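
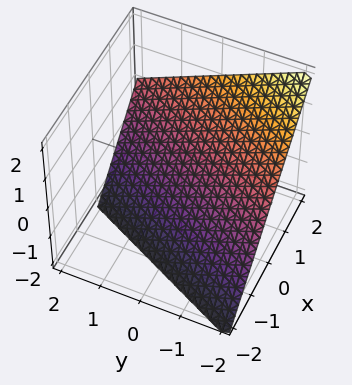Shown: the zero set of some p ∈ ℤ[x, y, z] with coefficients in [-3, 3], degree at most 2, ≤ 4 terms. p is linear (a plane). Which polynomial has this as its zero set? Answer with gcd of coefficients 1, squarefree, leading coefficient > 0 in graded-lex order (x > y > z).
2*x - y - 2*z - 2

The degree is 1 — the surface is flat (a plane).
Checking where it meets the axes: it meets the y-axis at y = -2 (among the integer gridlines); one x-axis crossing is at x = 1.
Fitting integer coefficients to these (and the overall shape) gives p.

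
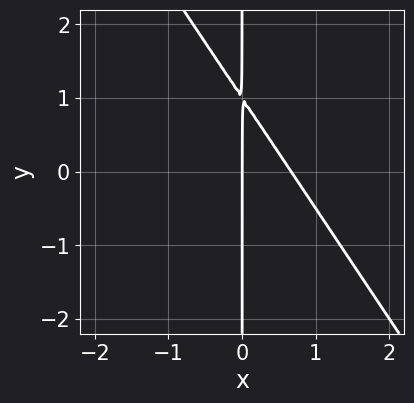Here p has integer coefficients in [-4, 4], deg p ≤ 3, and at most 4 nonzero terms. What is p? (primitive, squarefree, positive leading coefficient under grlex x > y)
deg p = 2. No degree-1 curve has this shape.
Reading off the gridlines: the visible y-axis segment lies entirely on the curve; it crosses the x-axis at the gridline x = 0.
Putting this together gives p.

3*x^2 + 2*x*y - 2*x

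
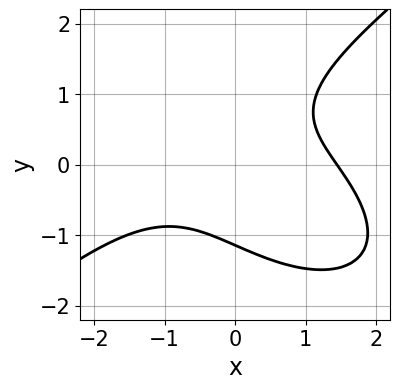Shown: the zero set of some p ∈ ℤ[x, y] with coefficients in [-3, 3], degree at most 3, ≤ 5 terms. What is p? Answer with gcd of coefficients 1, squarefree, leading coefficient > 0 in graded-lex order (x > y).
x^3 - 2*y^3 + 3*x*y - 3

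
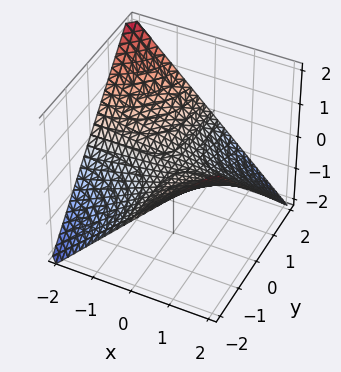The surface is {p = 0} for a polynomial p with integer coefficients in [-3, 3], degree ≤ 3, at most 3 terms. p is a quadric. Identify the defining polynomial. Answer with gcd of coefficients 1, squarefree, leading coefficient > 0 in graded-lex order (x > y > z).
x*y + 2*z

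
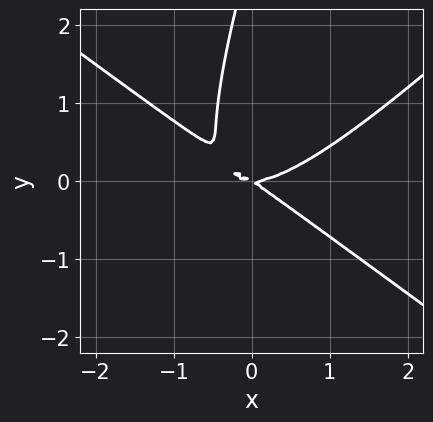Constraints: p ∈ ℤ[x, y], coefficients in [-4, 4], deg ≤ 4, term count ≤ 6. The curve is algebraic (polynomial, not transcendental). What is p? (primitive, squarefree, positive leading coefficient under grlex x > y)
2*x^3 - 3*x*y^2 + y^3 - 2*x*y - 3*y^2

First, the degree is 3 — no degree-2 curve has this shape.
Then, against the integer gridlines: one x-axis crossing is at x = 0; it crosses the y-axis at the gridline y = 0.
Finally, fitting integer coefficients to these (and the overall shape) gives p.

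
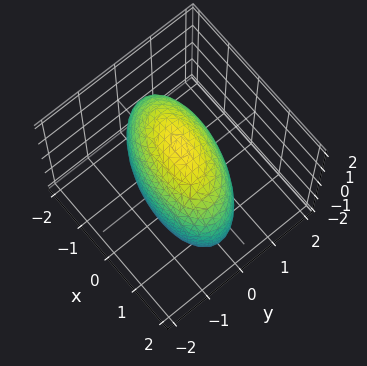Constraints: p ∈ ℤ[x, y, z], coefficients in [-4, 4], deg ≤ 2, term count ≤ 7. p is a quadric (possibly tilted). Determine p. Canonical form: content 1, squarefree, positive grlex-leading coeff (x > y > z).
First, the degree is 2 — the shape is more complex than any degree-1 surface.
Then, against the integer gridlines: the y-axis gridline crossings are at y ∈ {-1, 1}.
Finally, assembling these constraints gives the stated polynomial.

x^2 + x*y + 3*y^2 + z^2 - 3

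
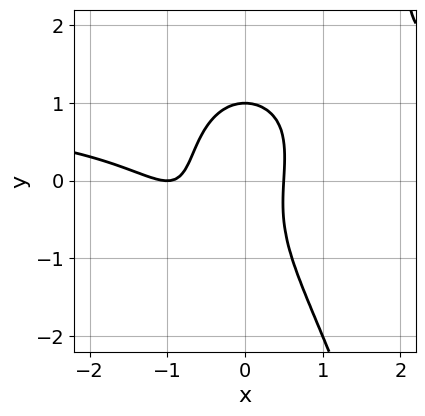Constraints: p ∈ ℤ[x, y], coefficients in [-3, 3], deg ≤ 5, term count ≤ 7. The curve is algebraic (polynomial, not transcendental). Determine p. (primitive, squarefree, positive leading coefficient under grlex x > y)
2*x^3*y - 2*x^3 - y^3 - 3*x^2 + 1

(a) Degree: no degree-3 curve has this shape, so deg p = 4.
(b) From the axis intercepts and sections: one y-axis crossing is at y = 1; it meets the x-axis at x = -1 (among the integer gridlines).
(c) Putting this together gives p.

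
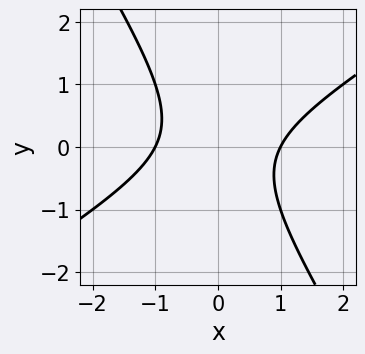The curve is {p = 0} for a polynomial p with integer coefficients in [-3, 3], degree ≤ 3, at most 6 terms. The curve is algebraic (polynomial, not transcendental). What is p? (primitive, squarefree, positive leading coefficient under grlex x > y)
First, degree: a generic line meets the curve in up to 2 points, so deg p = 2.
Next, checking where it meets the axes: the x-axis gridline crossings are at x ∈ {-1, 1}; no y-intercept at any integer in the box.
Finally, fitting integer coefficients to these (and the overall shape) gives p.

x^2 - x*y - y^2 - 1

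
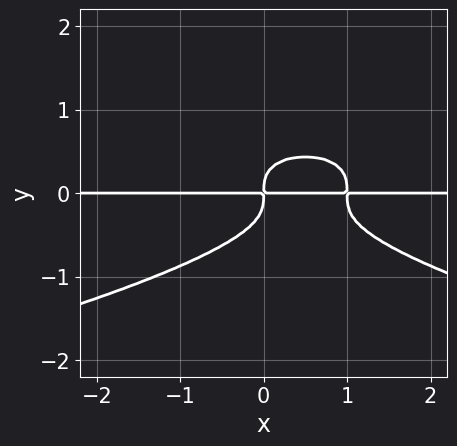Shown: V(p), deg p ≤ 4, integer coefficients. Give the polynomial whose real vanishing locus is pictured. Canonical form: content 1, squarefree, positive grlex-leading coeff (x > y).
3*y^4 + x^2*y - x*y

The degree is 4 — the shape is more complex than any degree-3 curve.
Reading off the gridlines: every point of the x-axis in the box is on the curve.
These observations pin down the coefficients.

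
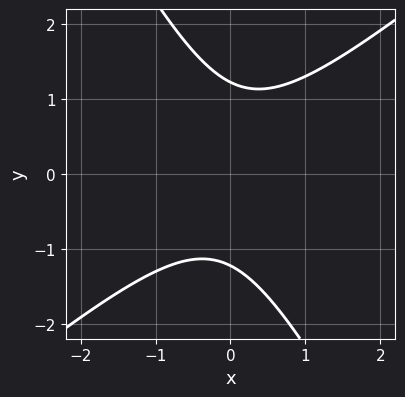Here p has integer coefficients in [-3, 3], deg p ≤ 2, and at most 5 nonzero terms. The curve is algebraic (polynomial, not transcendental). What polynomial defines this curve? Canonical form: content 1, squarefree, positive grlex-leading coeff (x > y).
Degree: no degree-1 curve has this shape, so deg p = 2.
Reading off the gridlines: it misses every integer gridline on the x-axis.
Assembling these constraints gives the stated polynomial.

3*x^2 - 2*x*y - 2*y^2 + 3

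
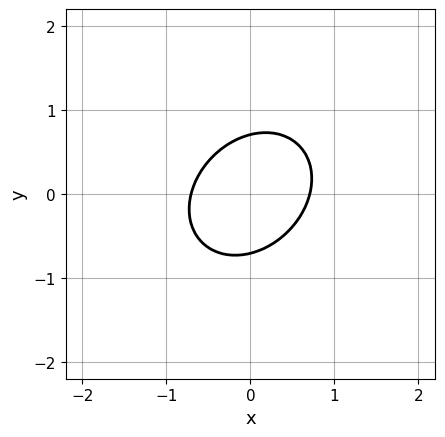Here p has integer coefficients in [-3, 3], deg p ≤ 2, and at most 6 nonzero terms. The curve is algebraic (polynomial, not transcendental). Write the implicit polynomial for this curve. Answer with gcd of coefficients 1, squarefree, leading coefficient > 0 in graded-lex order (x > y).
1. The degree is 2 — no degree-1 curve has this shape.
2. Putting this together gives p.

2*x^2 - x*y + 2*y^2 - 1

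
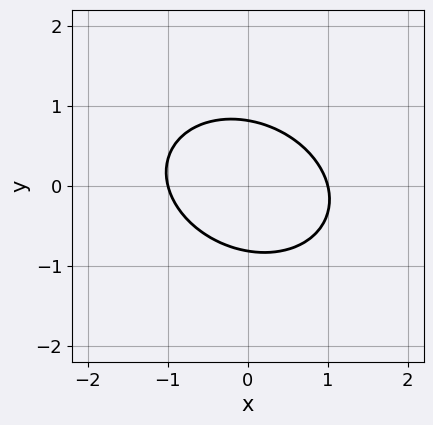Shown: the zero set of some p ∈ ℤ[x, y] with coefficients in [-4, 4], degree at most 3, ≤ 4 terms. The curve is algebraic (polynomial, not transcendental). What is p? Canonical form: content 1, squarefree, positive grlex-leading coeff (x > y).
1. Degree: no degree-1 curve has this shape, so deg p = 2.
2. From the axis intercepts and sections: the x-axis gridline crossings are at x ∈ {-1, 1}.
3. Putting this together gives p.

2*x^2 + x*y + 3*y^2 - 2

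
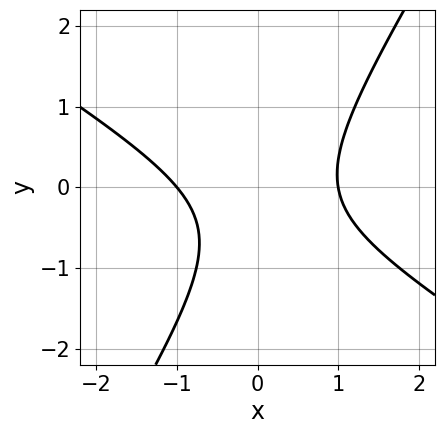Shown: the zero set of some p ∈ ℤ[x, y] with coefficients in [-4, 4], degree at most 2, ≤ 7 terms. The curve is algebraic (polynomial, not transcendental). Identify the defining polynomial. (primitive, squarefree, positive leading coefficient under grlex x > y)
The degree is 2 — a generic line meets the curve in up to 2 points.
Checking where it meets the axes: the x-axis gridline crossings are at x ∈ {-1, 1}; no y-intercept at any integer in the box.
These observations pin down the coefficients.

3*x^2 + 3*x*y - 3*y^2 - 2*y - 3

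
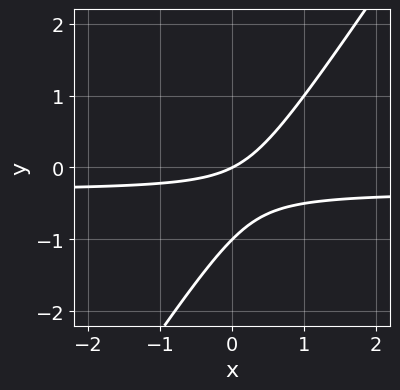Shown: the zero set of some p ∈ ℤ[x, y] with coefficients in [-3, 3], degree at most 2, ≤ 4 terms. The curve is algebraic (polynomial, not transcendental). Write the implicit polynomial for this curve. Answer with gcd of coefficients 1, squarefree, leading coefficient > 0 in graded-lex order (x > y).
3*x*y - 2*y^2 + x - 2*y

First, deg p = 2. The shape is more complex than any degree-1 curve.
Then, against the integer gridlines: among the integer gridlines, it crosses the y-axis at y ∈ {-1, 0}; it meets the x-axis at x = 0 (among the integer gridlines).
Finally, assembling these constraints gives the stated polynomial.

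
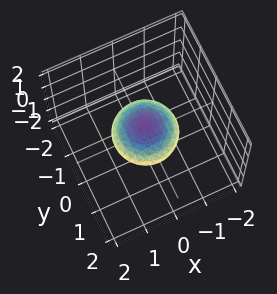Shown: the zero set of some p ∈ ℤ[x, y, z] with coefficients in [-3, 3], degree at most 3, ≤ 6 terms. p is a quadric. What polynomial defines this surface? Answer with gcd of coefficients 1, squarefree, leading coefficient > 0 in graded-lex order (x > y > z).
x^2 + y^2 + 2*z^2 - 1

Degree: bounded and convex; a quadric, so deg p = 2.
By symmetry, the surface is invariant under rotation about z: p = q(x² + y², z); the z ↦ −z reflection is a symmetry, so z appears only in even powers.
From the visible intercepts: among the integer gridlines, it crosses the y-axis at y ∈ {-1, 1}; a circular section at z = 0 has radius exactly 1; among the integer gridlines, it crosses the x-axis at x ∈ {-1, 1}.
Fitting integer coefficients to these (and the overall shape) gives p.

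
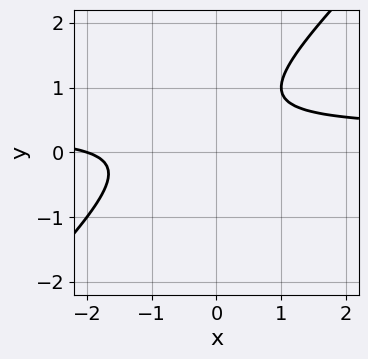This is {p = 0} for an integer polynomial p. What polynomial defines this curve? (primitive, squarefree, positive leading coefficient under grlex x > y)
1. deg p = 2.
2. Against the integer gridlines: it misses every integer gridline on the y-axis; it meets the x-axis at x = -2 (among the integer gridlines).
3. Matching integer coefficients to the picture gives p.

3*x*y - 3*y^2 - x + 3*y - 2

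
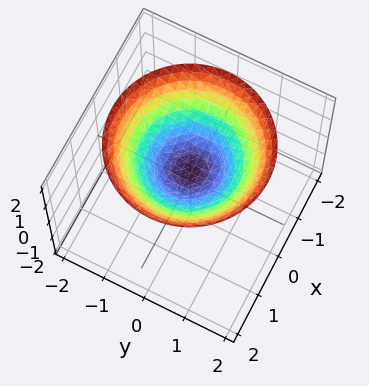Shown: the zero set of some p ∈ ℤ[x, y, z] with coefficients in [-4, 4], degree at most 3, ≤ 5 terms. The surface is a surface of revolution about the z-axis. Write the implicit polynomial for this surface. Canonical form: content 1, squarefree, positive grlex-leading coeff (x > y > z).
First, the degree is 2 — a generic line meets the surface in up to 2 points.
Next, by symmetry, the surface is invariant under rotation about z: p = q(x² + y², z).
Next, against the integer gridlines: a circular section at z = 2 has radius between 1 and 2; no x-intercept at any integer in the box; it misses every integer gridline on the y-axis.
Finally, the integer polynomial consistent with all of this is the stated p.

x^2 + y^2 - 2*z + 1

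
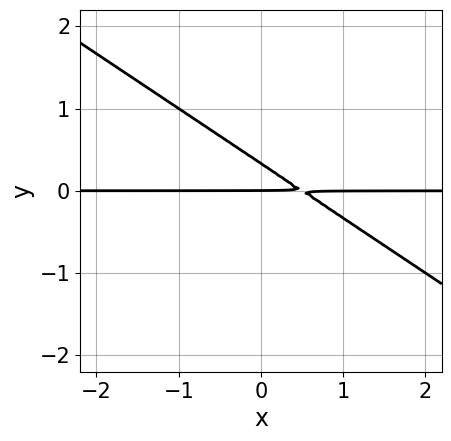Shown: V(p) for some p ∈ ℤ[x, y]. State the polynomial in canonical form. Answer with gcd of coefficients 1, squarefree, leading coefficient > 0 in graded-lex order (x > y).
2*x*y + 3*y^2 - y

1. deg p = 2. The shape is more complex than any degree-1 curve.
2. Checking where it meets the axes: every point of the x-axis in the box is on the curve; it crosses the y-axis at the gridline y = 0.
3. Together with the visible shape, these determine p as stated.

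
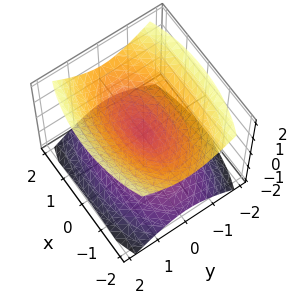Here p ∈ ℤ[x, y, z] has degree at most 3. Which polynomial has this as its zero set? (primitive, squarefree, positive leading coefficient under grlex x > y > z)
x^2 + 3*y^2 - 3*z^2

First, I count 2 distinct pieces.
Then, deg p = 2.
Next, symmetries: mirror symmetry z ↦ −z ⇒ only even powers of z; mirror symmetry y ↦ −y ⇒ only even powers of y; mirror symmetry x ↦ −x ⇒ only even powers of x.
Next, from the axis intercepts and sections: it crosses the y-axis at the gridline y = 0; it meets the z-axis at z = 0 (among the integer gridlines).
Finally, solving for integer coefficients yields p as stated.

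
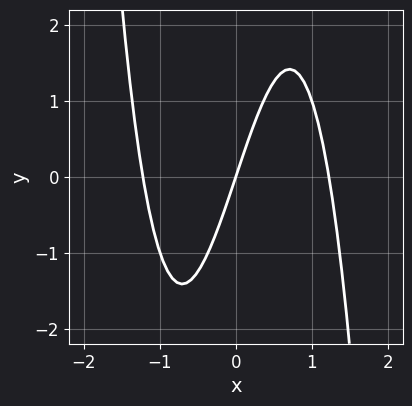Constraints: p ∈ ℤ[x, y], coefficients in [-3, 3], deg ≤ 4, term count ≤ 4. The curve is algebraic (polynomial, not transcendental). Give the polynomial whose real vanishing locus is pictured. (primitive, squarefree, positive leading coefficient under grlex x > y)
deg p = 3. The shape is more complex than any degree-2 curve.
Against the integer gridlines: it crosses the y-axis at the gridline y = 0; it meets the x-axis at x = 0 (among the integer gridlines).
Putting this together gives p.

2*x^3 - 3*x + y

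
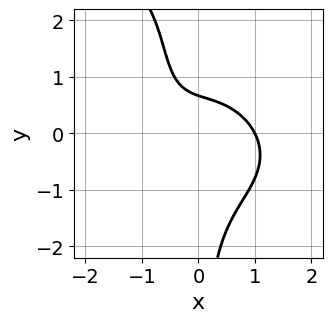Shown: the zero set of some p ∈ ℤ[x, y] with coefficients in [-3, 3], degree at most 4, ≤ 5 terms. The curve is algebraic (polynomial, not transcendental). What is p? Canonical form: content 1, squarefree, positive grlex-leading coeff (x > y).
x*y^3 - 2*x^3 - 3*x*y^2 - 3*y + 2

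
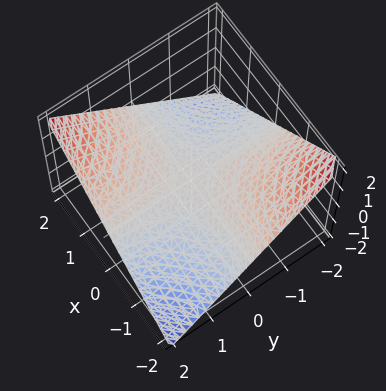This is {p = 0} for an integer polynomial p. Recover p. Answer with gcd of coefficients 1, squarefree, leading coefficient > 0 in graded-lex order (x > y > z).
The degree is 2 — a hyperbolic paraboloid; a quadric.
From the visible intercepts: it meets the z-axis at z = 0 (among the integer gridlines); the visible x-axis segment lies entirely on the surface; every point of the y-axis in the box is on the surface.
These observations pin down the coefficients.

x*y - 2*z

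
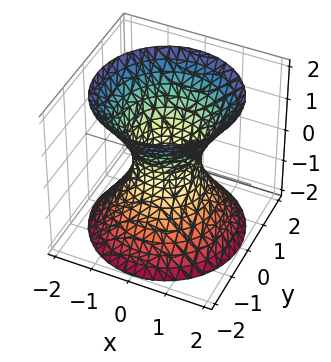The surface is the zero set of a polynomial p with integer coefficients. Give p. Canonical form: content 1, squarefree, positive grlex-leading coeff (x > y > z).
3*x^2 + 3*y^2 - 2*z^2 - 2

Degree: one connected sheet with a waist; a quadric, so deg p = 2.
Symmetry: the z-axis is an axis of rotation, so x and y enter only as x² + y²; it's symmetric under z → −z, forcing even powers of z.
Observable constraints: the surface avoids every integer z-axis point in the box; a circular section at z = 1 has radius between 1 and 2.
Solving for integer coefficients yields p as stated.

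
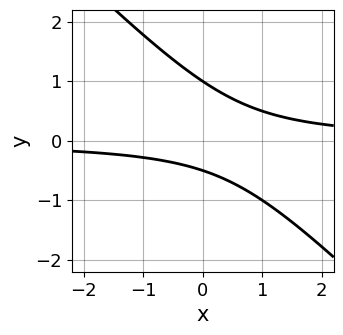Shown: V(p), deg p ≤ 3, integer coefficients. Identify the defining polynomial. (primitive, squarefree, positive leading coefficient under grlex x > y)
2*x*y + 2*y^2 - y - 1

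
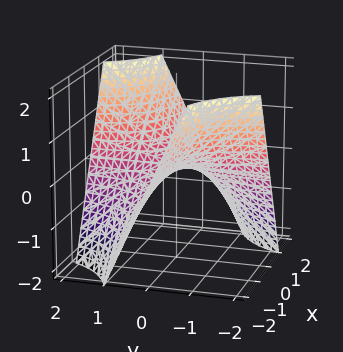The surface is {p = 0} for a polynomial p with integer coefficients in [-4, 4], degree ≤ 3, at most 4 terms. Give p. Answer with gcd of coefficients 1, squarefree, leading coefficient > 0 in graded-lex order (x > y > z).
1. deg p = 2. A saddle surface; a quadric.
2. From the visible intercepts: the visible y-axis segment lies entirely on the surface; one z-axis crossing is at z = 0.
3. Together with the visible shape, these determine p as stated. Check: (2, 0, 0) on the x-axis lies on the surface, and p(2, 0, 0) = 0. ✓

x*y - z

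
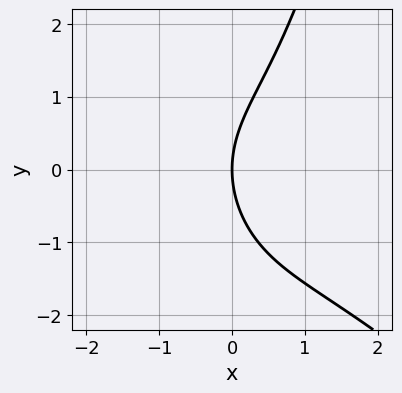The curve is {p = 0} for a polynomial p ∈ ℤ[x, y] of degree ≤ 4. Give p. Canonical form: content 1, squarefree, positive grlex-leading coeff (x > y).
x^3 + x^2*y - y^2 + 3*x

Degree: a generic line meets the curve in up to 3 points, so deg p = 3.
Against the integer gridlines: it crosses the x-axis at the gridline x = 0; it crosses the y-axis at the gridline y = 0.
Putting this together gives p.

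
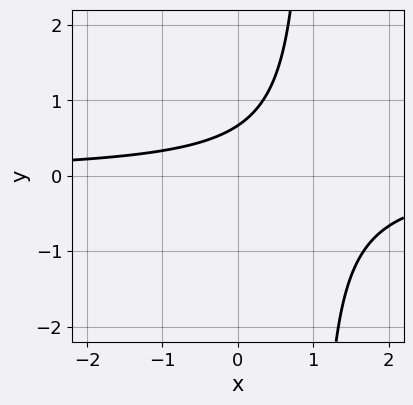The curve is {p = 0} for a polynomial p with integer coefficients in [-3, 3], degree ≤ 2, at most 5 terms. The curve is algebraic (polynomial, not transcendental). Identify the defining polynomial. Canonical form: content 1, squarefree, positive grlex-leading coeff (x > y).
3*x*y - 3*y + 2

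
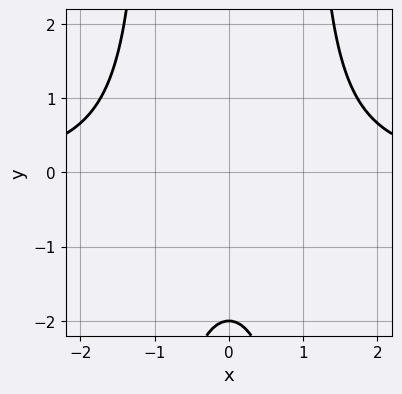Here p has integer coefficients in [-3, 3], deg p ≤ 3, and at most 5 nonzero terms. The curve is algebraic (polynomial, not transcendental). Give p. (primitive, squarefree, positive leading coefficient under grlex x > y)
First, degree: the shape is more complex than any degree-2 curve, so deg p = 3.
Then, symmetries: mirror symmetry x ↦ −x ⇒ only even powers of x.
Then, observable constraints: the curve avoids every integer x-axis point in the box; it crosses the y-axis at the gridline y = -2.
Finally, solving for integer coefficients yields p as stated.

x^2*y - y - 2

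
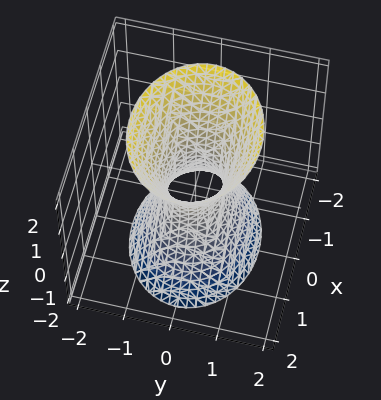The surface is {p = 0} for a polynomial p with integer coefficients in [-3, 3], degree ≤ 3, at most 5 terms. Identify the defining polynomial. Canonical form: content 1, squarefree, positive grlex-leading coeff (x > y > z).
(a) deg p = 2.
(b) Symmetries: mirror symmetry x ↦ −x ⇒ only even powers of x; it's symmetric under z → −z, forcing even powers of z; mirror symmetry y ↦ −y ⇒ only even powers of y.
(c) Reading off the gridlines: the surface avoids every integer z-axis point in the box.
(d) The integer polynomial consistent with all of this is the stated p.

2*x^2 + 3*y^2 - z^2 - 1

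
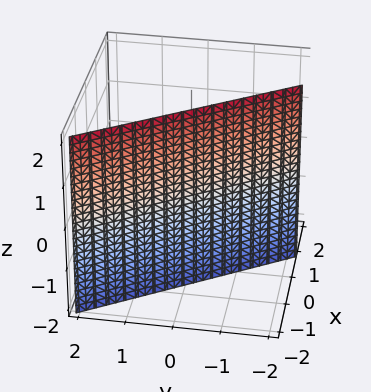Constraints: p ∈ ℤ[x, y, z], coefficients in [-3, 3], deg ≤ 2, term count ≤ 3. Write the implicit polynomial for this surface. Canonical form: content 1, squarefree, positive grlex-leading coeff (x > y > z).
The degree is 1 — every cross-section is a straight line — this is a plane.
From the visible intercepts: it misses every integer gridline on the z-axis; it meets the y-axis at y = -1 (among the integer gridlines).
Putting this together gives p.

3*x + 2*y + 2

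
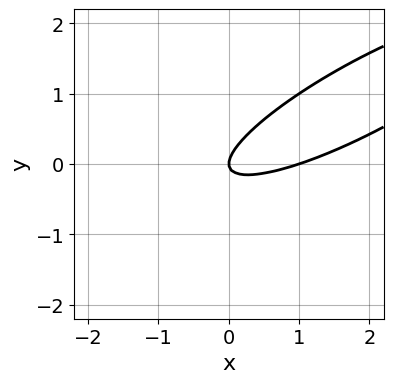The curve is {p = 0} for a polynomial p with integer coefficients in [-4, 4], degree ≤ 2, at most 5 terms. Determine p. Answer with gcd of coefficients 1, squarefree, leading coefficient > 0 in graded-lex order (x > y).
(a) deg p = 2. The shape is more complex than any degree-1 curve.
(b) Observable constraints: it meets the y-axis at y = 0 (among the integer gridlines); among the integer gridlines, it crosses the x-axis at x ∈ {0, 1}.
(c) These observations pin down the coefficients.

x^2 - 3*x*y + 3*y^2 - x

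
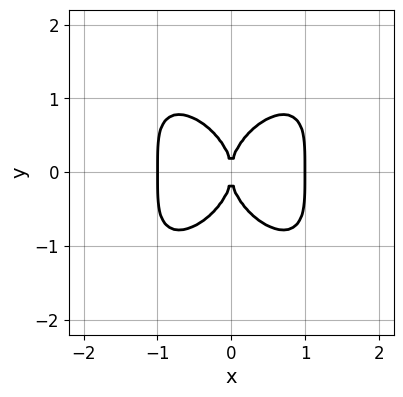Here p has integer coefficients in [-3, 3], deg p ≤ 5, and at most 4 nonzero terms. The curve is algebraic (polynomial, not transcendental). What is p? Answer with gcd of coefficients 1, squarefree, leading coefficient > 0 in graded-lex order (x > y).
3*x^4 + 2*y^4 - 3*x^2

First, the degree is 4 — a generic line meets the curve in up to 4 points.
Next, symmetries: it's symmetric under x → −x, forcing even powers of x; it's symmetric under y → −y, forcing even powers of y.
Then, reading off the gridlines: among the integer gridlines, it crosses the x-axis at x ∈ {-1, 0, 1}; one y-axis crossing is at y = 0.
Finally, putting this together gives p.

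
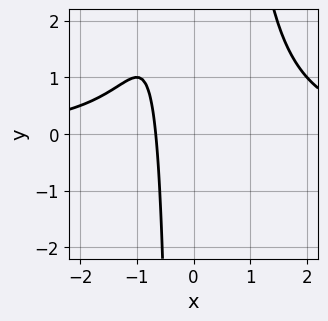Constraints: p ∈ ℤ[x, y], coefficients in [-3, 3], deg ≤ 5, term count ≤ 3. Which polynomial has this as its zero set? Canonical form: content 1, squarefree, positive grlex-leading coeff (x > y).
x^3*y - 3*x - 2

First, deg p = 4.
Next, checking where it meets the axes: no y-intercept at any integer in the box.
Finally, the integer polynomial consistent with all of this is the stated p.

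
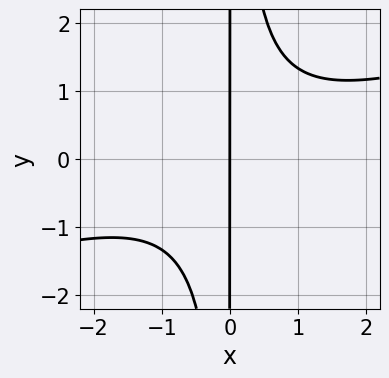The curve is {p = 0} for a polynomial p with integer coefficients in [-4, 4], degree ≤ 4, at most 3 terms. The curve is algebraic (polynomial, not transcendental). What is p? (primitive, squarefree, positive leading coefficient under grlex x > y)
1. Degree: a generic line meets the curve in up to 3 points, so deg p = 3.
2. Against the integer gridlines: every point of the y-axis in the box is on the curve; one x-axis crossing is at x = 0.
3. Assembling these constraints gives the stated polynomial.

x^3 - 3*x^2*y + 3*x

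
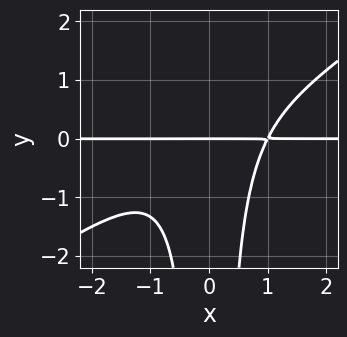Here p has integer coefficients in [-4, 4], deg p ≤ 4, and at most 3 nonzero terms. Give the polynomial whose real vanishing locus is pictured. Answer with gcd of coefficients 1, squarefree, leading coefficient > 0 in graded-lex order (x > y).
2*x^3*y - 3*x^2*y^2 - 2*y

First, the degree is 4 — a generic line meets the curve in up to 4 points.
Next, checking where it meets the axes: every point of the x-axis in the box is on the curve; one y-axis crossing is at y = 0.
Finally, solving for integer coefficients yields p as stated.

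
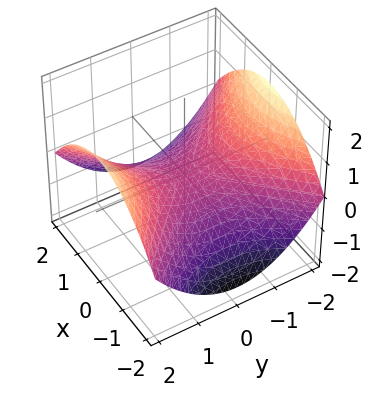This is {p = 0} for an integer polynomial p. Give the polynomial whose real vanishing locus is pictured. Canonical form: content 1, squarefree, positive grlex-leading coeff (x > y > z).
x^2 - y^2 + 3*z

(a) Degree: a hyperbolic paraboloid; a quadric, so deg p = 2.
(b) Symmetries: the x ↦ −x reflection is a symmetry, so x appears only in even powers; it's symmetric under y → −y, forcing even powers of y.
(c) Observable constraints: it meets the z-axis at z = 0 (among the integer gridlines); one y-axis crossing is at y = 0.
(d) Putting this together gives p.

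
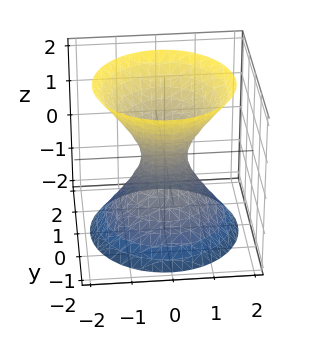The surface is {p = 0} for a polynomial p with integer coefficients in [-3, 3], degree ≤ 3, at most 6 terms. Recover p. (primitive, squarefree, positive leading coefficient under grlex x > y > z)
3*x^2 + 3*y^2 - 2*z^2 - 1

1. Degree: an hourglass — one-sheet hyperboloid; a quadric, so deg p = 2.
2. By symmetry, every cross-section ⟂ z is a circle, so x, y appear only via x² + y²; it's symmetric under z → −z, forcing even powers of z.
3. From the axis intercepts and sections: a circular section at z = 1 has radius exactly 1; no z-intercept at any integer in the box.
4. The integer polynomial consistent with all of this is the stated p.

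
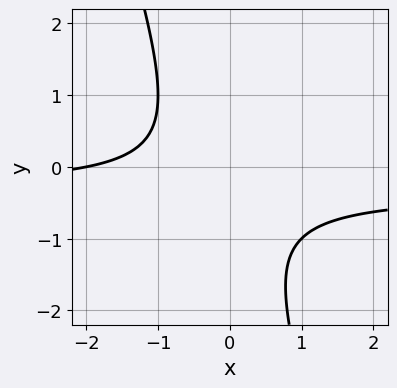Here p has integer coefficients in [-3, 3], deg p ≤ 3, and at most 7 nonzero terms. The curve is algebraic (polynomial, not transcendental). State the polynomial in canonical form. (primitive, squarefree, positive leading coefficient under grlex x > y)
3*x*y + y^2 + x + y + 2

The degree is 2 — the shape is more complex than any degree-1 curve.
Observable constraints: it meets the x-axis at x = -2 (among the integer gridlines); no y-intercept at any integer in the box.
Matching integer coefficients to the picture gives p.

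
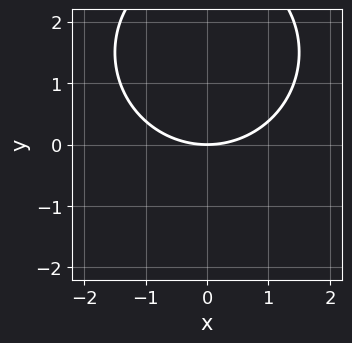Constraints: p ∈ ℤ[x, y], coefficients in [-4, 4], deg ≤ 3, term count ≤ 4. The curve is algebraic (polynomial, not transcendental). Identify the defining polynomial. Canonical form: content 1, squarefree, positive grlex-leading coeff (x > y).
(a) The degree is 2 — no degree-1 curve has this shape.
(b) Symmetries: it's symmetric under x → −x, forcing even powers of x.
(c) Checking where it meets the axes: one y-axis crossing is at y = 0; one x-axis crossing is at x = 0.
(d) The integer polynomial consistent with all of this is the stated p.

x^2 + y^2 - 3*y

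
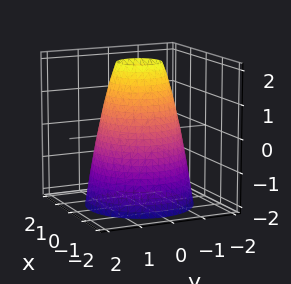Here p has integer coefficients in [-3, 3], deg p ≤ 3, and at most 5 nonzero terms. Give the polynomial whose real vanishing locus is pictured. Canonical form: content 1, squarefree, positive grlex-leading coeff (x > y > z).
2*x^2 + 2*y^2 + z - 3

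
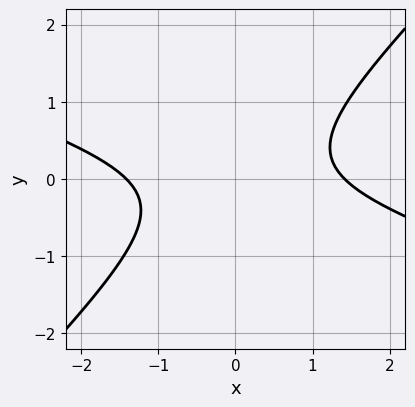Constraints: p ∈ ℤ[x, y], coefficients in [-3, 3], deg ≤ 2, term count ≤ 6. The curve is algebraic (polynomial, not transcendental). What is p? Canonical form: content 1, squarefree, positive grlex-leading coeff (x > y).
The degree is 2 — no degree-1 curve has this shape.
From the axis intercepts and sections: it misses every integer gridline on the y-axis.
Solving for integer coefficients yields p as stated.

x^2 + 2*x*y - 3*y^2 - 2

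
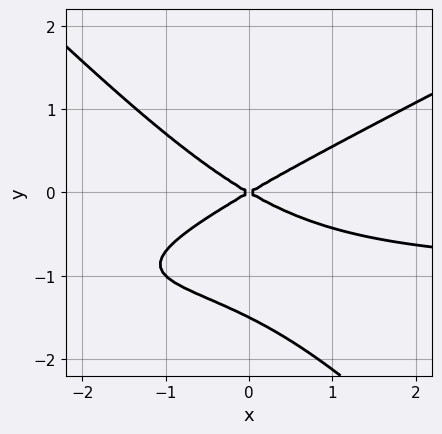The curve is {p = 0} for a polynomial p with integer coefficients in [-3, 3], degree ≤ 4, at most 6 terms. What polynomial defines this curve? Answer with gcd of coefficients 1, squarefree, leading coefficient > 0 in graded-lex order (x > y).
x^2*y - x*y^2 - 2*y^3 + x^2 - 3*y^2

(a) Degree: the shape is more complex than any degree-2 curve, so deg p = 3.
(b) From the axis intercepts and sections: it crosses the x-axis at the gridline x = 0; one y-axis crossing is at y = 0.
(c) Matching integer coefficients to the picture gives p.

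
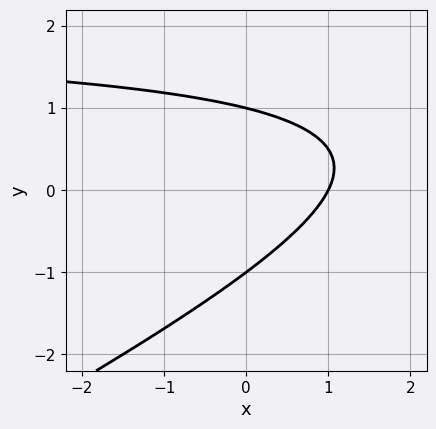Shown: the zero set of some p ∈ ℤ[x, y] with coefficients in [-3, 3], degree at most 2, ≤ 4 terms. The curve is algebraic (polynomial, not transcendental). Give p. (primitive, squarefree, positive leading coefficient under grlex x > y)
deg p = 2. The shape is more complex than any degree-1 curve.
Observable constraints: one x-axis crossing is at x = 1; the y-axis gridline crossings are at y ∈ {-1, 1}.
These observations pin down the coefficients.

x*y - 2*y^2 - 2*x + 2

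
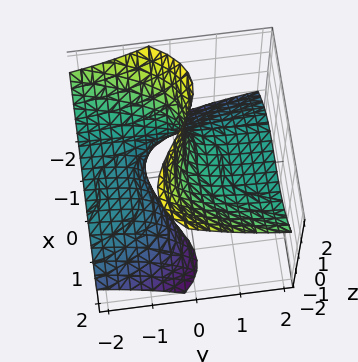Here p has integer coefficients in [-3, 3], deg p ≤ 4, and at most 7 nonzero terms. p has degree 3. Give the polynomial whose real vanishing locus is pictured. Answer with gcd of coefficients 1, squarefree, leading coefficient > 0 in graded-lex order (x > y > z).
(a) The degree is 3 — a generic line meets the surface in up to 3 points.
(b) Against the integer gridlines: one x-axis crossing is at x = -1; the surface avoids every integer y-axis point in the box; it meets the z-axis at z = 1 (among the integer gridlines).
(c) Solving for integer coefficients yields p as stated.

x^3 - x*z^2 - 3*y*z - z + 1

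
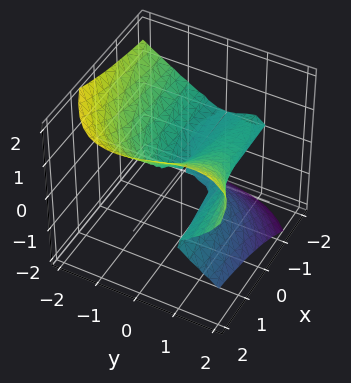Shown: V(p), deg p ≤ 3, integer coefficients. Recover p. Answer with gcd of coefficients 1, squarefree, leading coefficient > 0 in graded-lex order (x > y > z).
(a) The degree is 3 — the shape is more complex than any degree-2 surface.
(b) Against the integer gridlines: every point of the x-axis in the box is on the surface; it meets the z-axis at z = 0 (among the integer gridlines); the y-axis gridline crossings are at y ∈ {0, 1}.
(c) Solving for integer coefficients yields p as stated.

2*x*z^2 - y^3 - 2*z^3 + y^2 + y*z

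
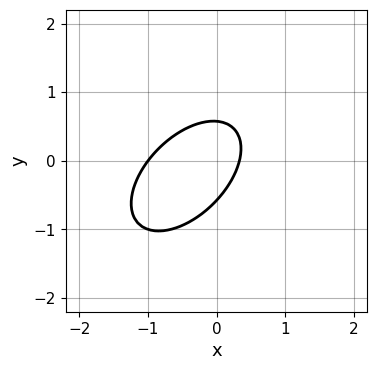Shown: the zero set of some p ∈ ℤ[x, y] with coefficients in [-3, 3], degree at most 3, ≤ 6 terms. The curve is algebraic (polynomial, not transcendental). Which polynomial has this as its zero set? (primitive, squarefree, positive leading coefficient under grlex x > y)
1. Degree: a generic line meets the curve in up to 2 points, so deg p = 2.
2. From the axis intercepts and sections: it meets the x-axis at x = -1 (among the integer gridlines).
3. These observations pin down the coefficients.

3*x^2 - 3*x*y + 3*y^2 + 2*x - 1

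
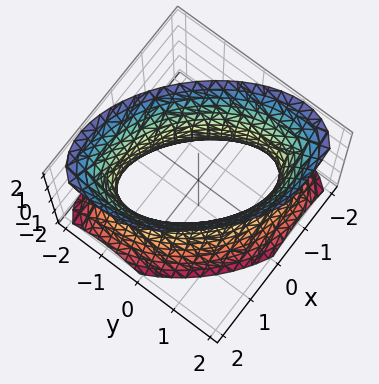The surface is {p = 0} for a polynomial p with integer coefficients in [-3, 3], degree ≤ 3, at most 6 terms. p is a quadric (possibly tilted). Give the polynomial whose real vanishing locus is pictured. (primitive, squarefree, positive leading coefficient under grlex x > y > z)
(a) The degree is 2 — a generic line meets the surface in up to 2 points.
(b) From the axis intercepts and sections: the surface avoids every integer z-axis point in the box.
(c) Fitting integer coefficients to these (and the overall shape) gives p.

2*x^2 + 2*x*y + 2*y^2 - z^2 - 3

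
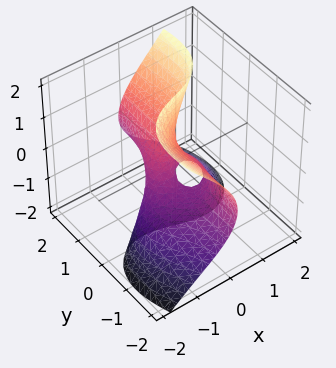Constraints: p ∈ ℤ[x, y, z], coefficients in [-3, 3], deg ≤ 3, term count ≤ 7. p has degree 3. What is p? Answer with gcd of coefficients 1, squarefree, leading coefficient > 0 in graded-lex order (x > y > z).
2*x^3 + 3*x*y^2 - 3*y*z^2 + 2*x*z + y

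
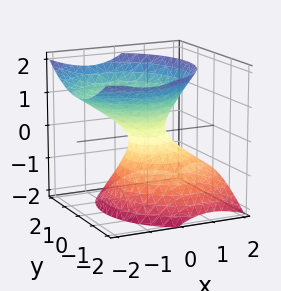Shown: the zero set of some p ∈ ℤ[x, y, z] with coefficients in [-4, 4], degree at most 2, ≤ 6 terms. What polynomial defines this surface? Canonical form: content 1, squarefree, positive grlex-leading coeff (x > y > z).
3*x^2 + 3*x*z + 3*y^2 - 3*z^2 - 1

The degree is 2 — the shape is more complex than any degree-1 surface.
From the axis intercepts and sections: no z-intercept at any integer in the box.
These observations pin down the coefficients.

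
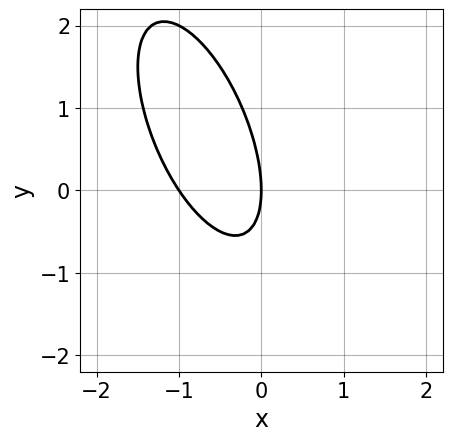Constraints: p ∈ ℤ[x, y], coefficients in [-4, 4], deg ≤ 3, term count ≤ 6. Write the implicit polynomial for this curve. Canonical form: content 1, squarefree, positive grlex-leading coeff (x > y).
1. The degree is 2 — a generic line meets the curve in up to 2 points.
2. Observable constraints: the x-axis gridline crossings are at x ∈ {-1, 0}; it meets the y-axis at y = 0 (among the integer gridlines).
3. Together with the visible shape, these determine p as stated.

3*x^2 + 2*x*y + y^2 + 3*x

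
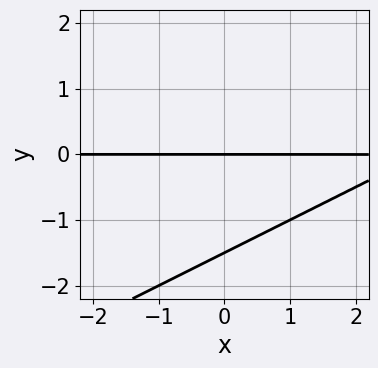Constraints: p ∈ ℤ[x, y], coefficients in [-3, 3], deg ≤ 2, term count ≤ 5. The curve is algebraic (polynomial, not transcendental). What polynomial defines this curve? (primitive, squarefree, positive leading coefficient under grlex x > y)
x*y - 2*y^2 - 3*y

The degree is 2 — no degree-1 curve has this shape.
From the visible intercepts: the visible x-axis segment lies entirely on the curve; it crosses the y-axis at the gridline y = 0.
Assembling these constraints gives the stated polynomial.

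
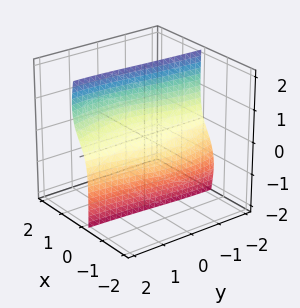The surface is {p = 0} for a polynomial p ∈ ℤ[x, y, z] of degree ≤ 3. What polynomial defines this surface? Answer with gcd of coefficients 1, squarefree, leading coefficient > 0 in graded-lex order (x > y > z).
First, the degree is 3 — no degree-2 surface has this shape.
Next, from the visible intercepts: one z-axis crossing is at z = 0; one x-axis crossing is at x = 0; every point of the y-axis in the box is on the surface.
Finally, the integer polynomial consistent with all of this is the stated p.

3*x^3 + x*y^2 - 2*x*y*z + 3*x*z^2 - 2*z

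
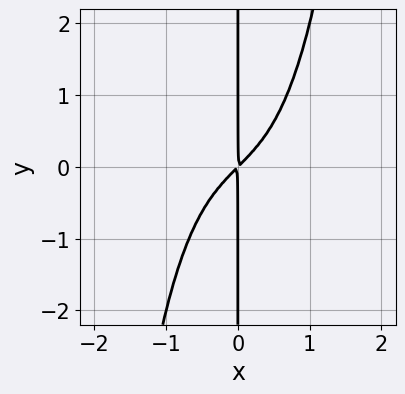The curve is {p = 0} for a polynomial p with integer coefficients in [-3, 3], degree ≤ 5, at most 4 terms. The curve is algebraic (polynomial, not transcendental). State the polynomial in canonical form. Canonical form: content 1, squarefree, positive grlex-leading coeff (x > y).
1. deg p = 4.
2. From the axis intercepts and sections: every point of the y-axis in the box is on the curve.
3. These observations pin down the coefficients.

x^4 + x^2 - x*y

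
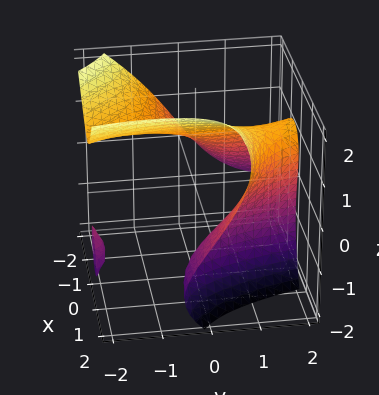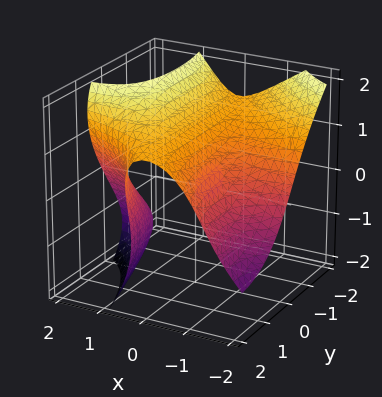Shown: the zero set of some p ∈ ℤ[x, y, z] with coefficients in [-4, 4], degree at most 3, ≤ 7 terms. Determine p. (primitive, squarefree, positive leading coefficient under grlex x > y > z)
First, I count 2 distinct pieces. They look like related sheets of one shape, so recover p as a whole.
Then, deg p = 3. The shape is more complex than any degree-2 surface.
Next, from the axis intercepts and sections: it misses every integer gridline on the x-axis; no y-intercept at any integer in the box.
Finally, putting this together gives p.

2*x^2*y + x*y^2 + z^3 - 3*x*z - 2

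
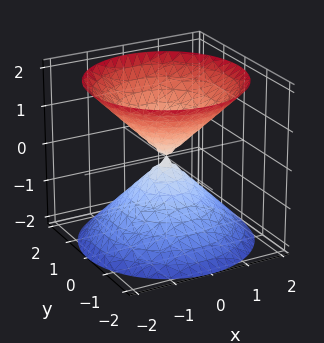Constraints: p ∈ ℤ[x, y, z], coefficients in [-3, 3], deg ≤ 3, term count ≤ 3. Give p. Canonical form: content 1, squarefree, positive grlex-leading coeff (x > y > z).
x^2 + y^2 - z^2

I count 2 distinct pieces.
The degree is 2 — a double cone through the origin; a quadric.
Symmetry: every cross-section ⟂ z is a circle, so x, y appear only via x² + y²; mirror symmetry z ↦ −z ⇒ only even powers of z.
Checking where it meets the axes: a circular section at z = -1 has radius exactly 1; it meets the y-axis at y = 0 (among the integer gridlines); it meets the z-axis at z = 0 (among the integer gridlines).
Together with the visible shape, these determine p as stated.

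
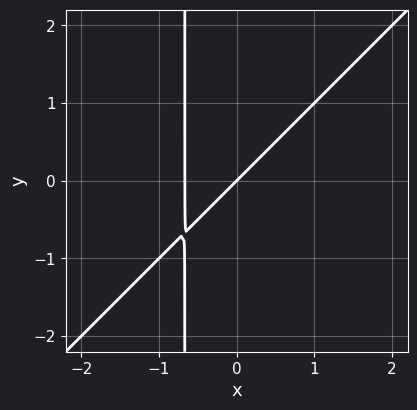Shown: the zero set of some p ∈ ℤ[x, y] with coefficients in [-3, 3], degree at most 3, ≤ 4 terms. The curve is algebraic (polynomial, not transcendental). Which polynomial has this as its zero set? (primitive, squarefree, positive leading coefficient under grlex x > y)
3*x^2 - 3*x*y + 2*x - 2*y

1. The degree is 2 — no degree-1 curve has this shape.
2. Reading off the gridlines: it crosses the x-axis at the gridline x = 0; one y-axis crossing is at y = 0.
3. Together with the visible shape, these determine p as stated.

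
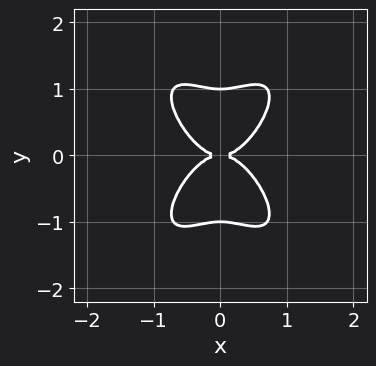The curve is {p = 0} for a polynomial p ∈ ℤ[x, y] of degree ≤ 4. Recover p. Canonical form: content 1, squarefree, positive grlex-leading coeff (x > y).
2*x^4 - x^2*y^2 + y^4 - y^2

1. The degree is 4 — the shape is more complex than any degree-3 curve.
2. Symmetries: the y ↦ −y reflection is a symmetry, so y appears only in even powers; it's symmetric under x → −x, forcing even powers of x.
3. From the visible intercepts: it meets the x-axis at x = 0 (among the integer gridlines); among the integer gridlines, it crosses the y-axis at y ∈ {-1, 0, 1}.
4. Fitting integer coefficients to these (and the overall shape) gives p.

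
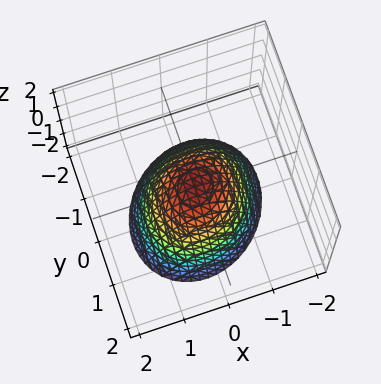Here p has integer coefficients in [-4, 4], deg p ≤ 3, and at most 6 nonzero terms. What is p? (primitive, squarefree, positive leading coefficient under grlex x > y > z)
3*x^2 - x*y + 3*y^2 + 3*z

(a) deg p = 2. A generic line meets the surface in up to 2 points.
(b) Against the integer gridlines: it meets the z-axis at z = 0 (among the integer gridlines); it meets the y-axis at y = 0 (among the integer gridlines).
(c) Fitting integer coefficients to these (and the overall shape) gives p.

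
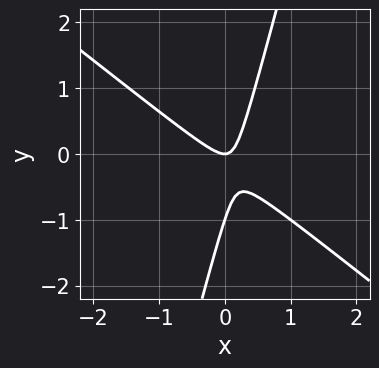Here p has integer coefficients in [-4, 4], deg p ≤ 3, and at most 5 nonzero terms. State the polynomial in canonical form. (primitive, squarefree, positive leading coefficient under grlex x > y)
First, degree: a generic line meets the curve in up to 2 points, so deg p = 2.
Then, reading off the gridlines: the y-axis gridline crossings are at y ∈ {-1, 0}; it crosses the x-axis at the gridline x = 0.
Finally, together with the visible shape, these determine p as stated.

3*x^2 + 3*x*y - y^2 - y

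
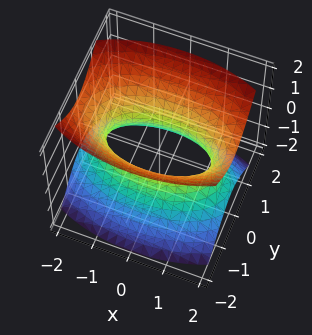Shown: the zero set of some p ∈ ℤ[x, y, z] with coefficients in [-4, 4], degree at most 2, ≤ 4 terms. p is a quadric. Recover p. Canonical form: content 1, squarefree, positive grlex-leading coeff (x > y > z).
First, the degree is 2 — one connected sheet with a waist; a quadric.
Then, symmetries: it's symmetric under z → −z, forcing even powers of z; mirror symmetry x ↦ −x ⇒ only even powers of x; mirror symmetry y ↦ −y ⇒ only even powers of y.
Then, observable constraints: no z-intercept at any integer in the box.
Finally, solving for integer coefficients yields p as stated.

x^2 + 3*y^2 - 2*z^2 - 2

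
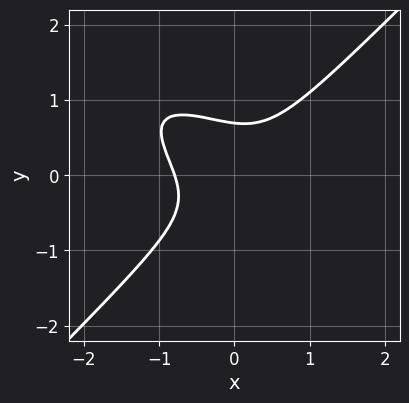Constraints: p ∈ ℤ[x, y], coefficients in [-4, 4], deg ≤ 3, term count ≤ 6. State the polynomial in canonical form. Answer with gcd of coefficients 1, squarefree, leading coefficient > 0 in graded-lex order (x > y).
1. deg p = 3. The shape is more complex than any degree-2 curve.
2. The integer polynomial consistent with all of this is the stated p.

2*x^3 + 2*x^2*y - x*y^2 - 3*y^3 + 1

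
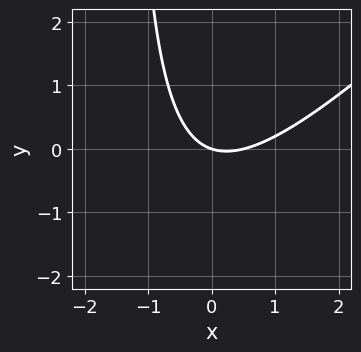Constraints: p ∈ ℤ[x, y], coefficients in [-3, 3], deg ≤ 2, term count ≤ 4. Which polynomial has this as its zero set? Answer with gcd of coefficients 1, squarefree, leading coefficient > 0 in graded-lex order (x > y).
2*x^2 - 2*x*y - x - 3*y

deg p = 2. A generic line meets the curve in up to 2 points.
Reading off the gridlines: one y-axis crossing is at y = 0; it meets the x-axis at x = 0 (among the integer gridlines).
Together with the visible shape, these determine p as stated.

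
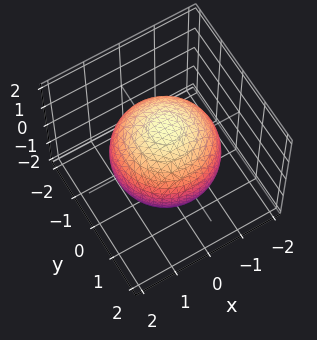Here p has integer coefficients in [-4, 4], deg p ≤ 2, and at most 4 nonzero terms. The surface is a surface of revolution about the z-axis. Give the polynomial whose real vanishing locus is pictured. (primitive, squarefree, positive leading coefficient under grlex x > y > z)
x^2 + y^2 + z^2 - 2

1. The degree is 2 — no degree-1 surface has this shape.
2. Symmetries: rotational symmetry about the z-axis ⇒ p depends on x, y only through x² + y².
3. Observable constraints: a circular section at z = -1 has radius exactly 1.
4. Solving for integer coefficients yields p as stated.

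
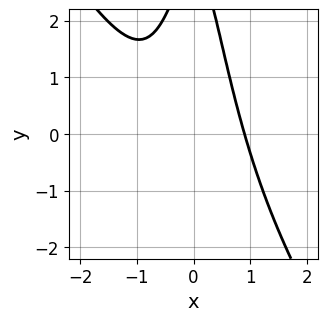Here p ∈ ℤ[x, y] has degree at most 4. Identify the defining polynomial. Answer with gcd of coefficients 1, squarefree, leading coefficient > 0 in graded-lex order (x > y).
deg p = 3.
Checking where it meets the axes: it misses every integer gridline on the y-axis.
Assembling these constraints gives the stated polynomial.

3*x^3 + 2*x^2*y + x^2 + y - 3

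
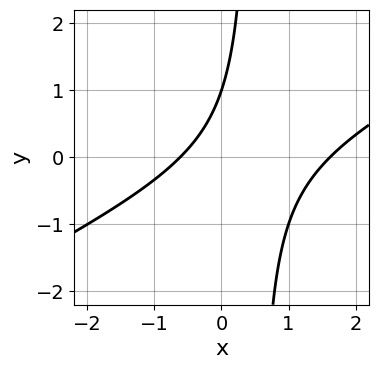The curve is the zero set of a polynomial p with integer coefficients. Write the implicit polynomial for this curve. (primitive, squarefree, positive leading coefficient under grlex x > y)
1. The degree is 2 — the shape is more complex than any degree-1 curve.
2. Against the integer gridlines: it meets the y-axis at y = 1 (among the integer gridlines).
3. Matching integer coefficients to the picture gives p.

x^2 - 2*x*y - x + y - 1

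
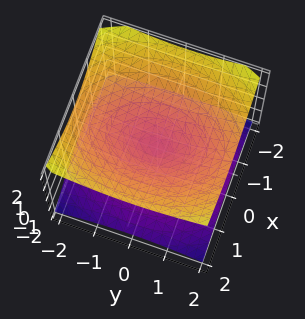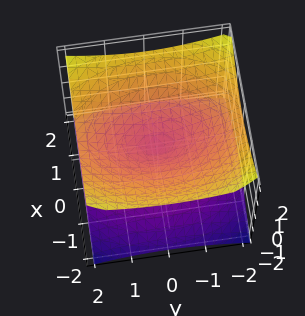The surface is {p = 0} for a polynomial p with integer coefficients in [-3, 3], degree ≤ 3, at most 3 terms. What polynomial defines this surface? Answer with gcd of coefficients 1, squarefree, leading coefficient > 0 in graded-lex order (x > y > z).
2*x^2 + y^2 - 3*z^2

(a) deg p = 2.
(b) Symmetries: it's symmetric under x → −x, forcing even powers of x; mirror symmetry z ↦ −z ⇒ only even powers of z; mirror symmetry y ↦ −y ⇒ only even powers of y.
(c) Observable constraints: one y-axis crossing is at y = 0; it crosses the x-axis at the gridline x = 0; one z-axis crossing is at z = 0.
(d) Fitting integer coefficients to these (and the overall shape) gives p.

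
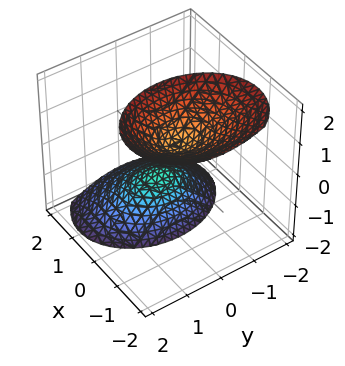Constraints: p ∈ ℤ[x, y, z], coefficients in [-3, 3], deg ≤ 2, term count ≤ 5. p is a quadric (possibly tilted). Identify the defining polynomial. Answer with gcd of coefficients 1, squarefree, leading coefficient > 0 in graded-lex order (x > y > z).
1. There are 2 components.
2. deg p = 2.
3. From the visible intercepts: it misses every integer gridline on the y-axis; the surface avoids every integer x-axis point in the box.
4. These observations pin down the coefficients.

3*x^2 + 3*x*z + 2*y^2 - z^2 + 1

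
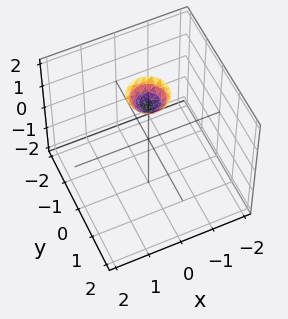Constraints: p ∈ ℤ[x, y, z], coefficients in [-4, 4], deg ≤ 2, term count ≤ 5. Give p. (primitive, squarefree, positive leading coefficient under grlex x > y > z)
First, degree: a generic line meets the surface in up to 2 points, so deg p = 2.
Then, by symmetry, every cross-section ⟂ z is a circle, so x, y appear only via x² + y².
Next, observable constraints: no y-intercept at any integer in the box; the surface avoids every integer x-axis point in the box.
Finally, the integer polynomial consistent with all of this is the stated p.

3*x^2 + 3*y^2 - 2*z + 3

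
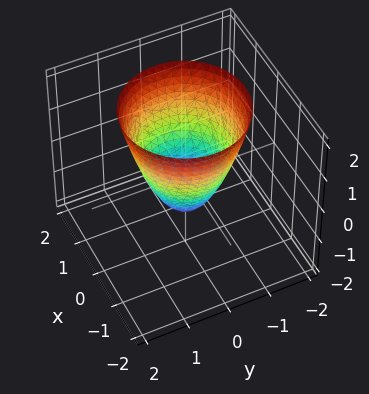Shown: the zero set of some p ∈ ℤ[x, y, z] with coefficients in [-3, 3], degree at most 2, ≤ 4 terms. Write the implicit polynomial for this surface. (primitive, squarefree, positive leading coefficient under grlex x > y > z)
3*x^2 + 3*y^2 - 2*z - 2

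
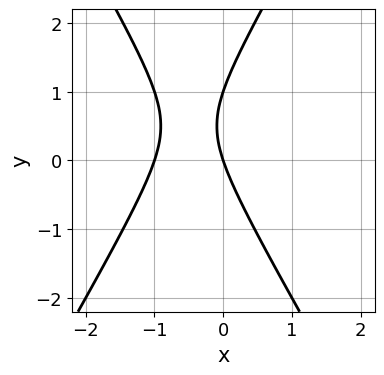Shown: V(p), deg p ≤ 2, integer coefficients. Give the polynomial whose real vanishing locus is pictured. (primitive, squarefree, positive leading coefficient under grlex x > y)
1. The degree is 2 — a generic line meets the curve in up to 2 points.
2. From the axis intercepts and sections: the y-axis gridline crossings are at y ∈ {0, 1}; the x-axis gridline crossings are at x ∈ {-1, 0}.
3. These observations pin down the coefficients.

3*x^2 - y^2 + 3*x + y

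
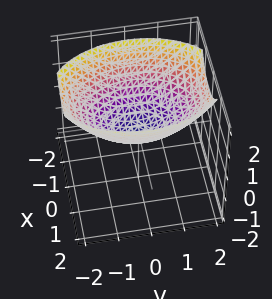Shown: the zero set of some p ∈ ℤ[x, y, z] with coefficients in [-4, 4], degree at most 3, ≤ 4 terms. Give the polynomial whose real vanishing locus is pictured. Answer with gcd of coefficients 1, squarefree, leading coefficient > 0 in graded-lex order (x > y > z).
2*x^2 + y^2 - 3*z

First, deg p = 2.
Next, symmetries: mirror symmetry y ↦ −y ⇒ only even powers of y; it's symmetric under x → −x, forcing even powers of x.
Next, observable constraints: it crosses the x-axis at the gridline x = 0; it crosses the y-axis at the gridline y = 0.
Finally, assembling these constraints gives the stated polynomial.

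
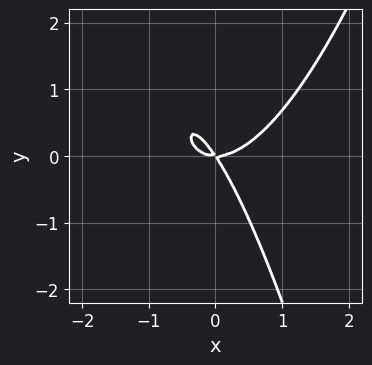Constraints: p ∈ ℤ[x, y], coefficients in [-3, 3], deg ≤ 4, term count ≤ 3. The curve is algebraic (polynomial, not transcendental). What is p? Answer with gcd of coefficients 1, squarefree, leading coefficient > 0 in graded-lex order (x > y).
3*x^3 - 3*x*y - 2*y^2

First, the degree is 3 — the shape is more complex than any degree-2 curve.
Then, reading off the gridlines: it meets the y-axis at y = 0 (among the integer gridlines); it crosses the x-axis at the gridline x = 0.
Finally, assembling these constraints gives the stated polynomial.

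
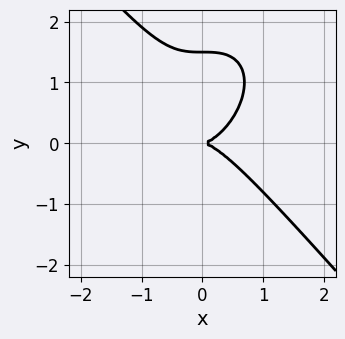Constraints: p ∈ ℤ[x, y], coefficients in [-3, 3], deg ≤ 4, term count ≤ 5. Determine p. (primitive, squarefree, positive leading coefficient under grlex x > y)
3*x^3 + 2*y^3 - 3*y^2

The degree is 3 — no degree-2 curve has this shape.
Against the integer gridlines: it meets the y-axis at y = 0 (among the integer gridlines); it meets the x-axis at x = 0 (among the integer gridlines).
Assembling these constraints gives the stated polynomial.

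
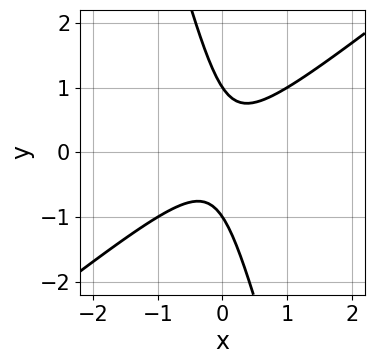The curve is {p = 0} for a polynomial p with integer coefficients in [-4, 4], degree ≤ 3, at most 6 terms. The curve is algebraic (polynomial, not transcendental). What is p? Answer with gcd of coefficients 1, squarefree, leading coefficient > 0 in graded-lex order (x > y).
3*x^2 - 3*x*y - y^2 + 1

1. The degree is 2 — no degree-1 curve has this shape.
2. Checking where it meets the axes: it misses every integer gridline on the x-axis; among the integer gridlines, it crosses the y-axis at y ∈ {-1, 1}.
3. Together with the visible shape, these determine p as stated.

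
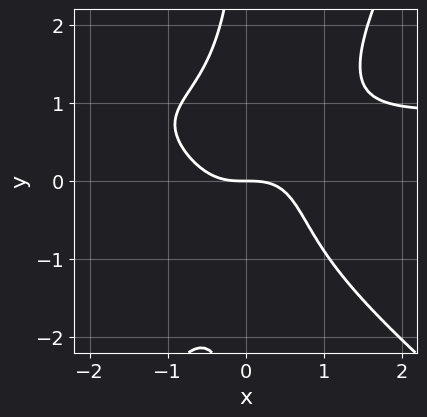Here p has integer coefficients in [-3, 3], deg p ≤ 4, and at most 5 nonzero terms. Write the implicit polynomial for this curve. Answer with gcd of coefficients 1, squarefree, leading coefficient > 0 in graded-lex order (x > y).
3*x^3*y + 2*x^2*y^2 - 2*x*y^3 - 3*x^3 - 3*y

Degree: no degree-3 curve has this shape, so deg p = 4.
Observable constraints: it meets the x-axis at x = 0 (among the integer gridlines); it meets the y-axis at y = 0 (among the integer gridlines).
The integer polynomial consistent with all of this is the stated p.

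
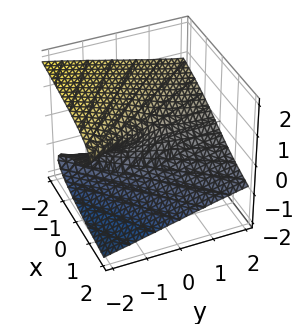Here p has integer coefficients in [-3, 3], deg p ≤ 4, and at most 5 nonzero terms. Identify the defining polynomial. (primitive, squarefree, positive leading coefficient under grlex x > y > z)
First, deg p = 3.
Then, against the integer gridlines: the visible y-axis segment lies entirely on the surface; one x-axis crossing is at x = 0; it crosses the z-axis at the gridline z = 0.
Finally, these observations pin down the coefficients.

z^3 + y*z + x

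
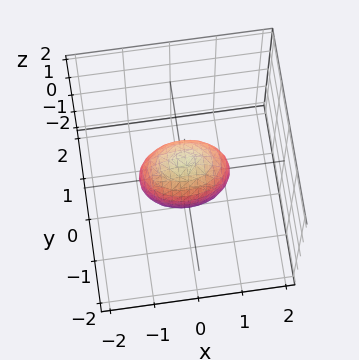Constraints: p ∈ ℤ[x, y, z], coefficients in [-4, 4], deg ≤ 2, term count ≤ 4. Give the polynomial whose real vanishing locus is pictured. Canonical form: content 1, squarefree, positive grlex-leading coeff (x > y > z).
1. Degree: a closed, bounded, convex surface; a quadric, so deg p = 2.
2. Symmetries: mirror symmetry z ↦ −z ⇒ only even powers of z; mirror symmetry x ↦ −x ⇒ only even powers of x; it's symmetric under y → −y, forcing even powers of y.
3. From the axis intercepts and sections: among the integer gridlines, it crosses the x-axis at x ∈ {-1, 1}; the z-axis gridline crossings are at z ∈ {-1, 1}.
4. These observations pin down the coefficients.

x^2 + 2*y^2 + z^2 - 1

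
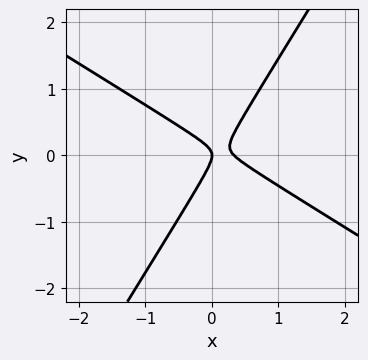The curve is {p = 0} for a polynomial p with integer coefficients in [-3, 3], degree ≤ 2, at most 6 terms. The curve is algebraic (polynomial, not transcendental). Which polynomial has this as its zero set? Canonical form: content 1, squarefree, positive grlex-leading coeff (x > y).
3*x^2 + 3*x*y - 3*y^2 - x

(a) deg p = 2. A generic line meets the curve in up to 2 points.
(b) From the visible intercepts: it crosses the y-axis at the gridline y = 0; one x-axis crossing is at x = 0.
(c) Matching integer coefficients to the picture gives p.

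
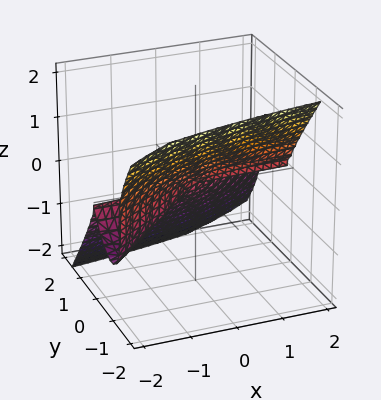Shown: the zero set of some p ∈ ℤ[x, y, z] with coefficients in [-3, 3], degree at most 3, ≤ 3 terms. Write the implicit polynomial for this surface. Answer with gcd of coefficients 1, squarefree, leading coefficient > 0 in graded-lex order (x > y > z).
2*x*y^2 - 3*y^3 - 2*z^3

(a) The degree is 3 — no degree-2 surface has this shape.
(b) Checking where it meets the axes: it meets the z-axis at z = 0 (among the integer gridlines); one y-axis crossing is at y = 0; every point of the x-axis in the box is on the surface.
(c) Putting this together gives p.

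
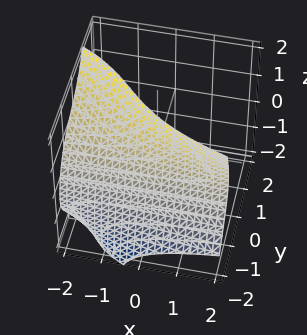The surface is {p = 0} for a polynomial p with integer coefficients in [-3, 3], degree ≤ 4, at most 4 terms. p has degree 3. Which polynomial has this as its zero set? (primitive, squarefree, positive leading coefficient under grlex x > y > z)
x*z^2 + y^3 + 2*y*z + 3

First, degree: the shape is more complex than any degree-2 surface, so deg p = 3.
Next, reading off the gridlines: no z-intercept at any integer in the box; no x-intercept at any integer in the box.
Finally, solving for integer coefficients yields p as stated.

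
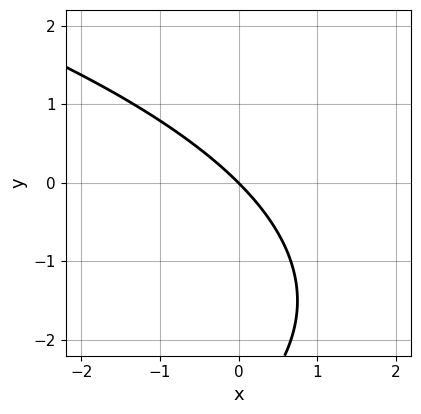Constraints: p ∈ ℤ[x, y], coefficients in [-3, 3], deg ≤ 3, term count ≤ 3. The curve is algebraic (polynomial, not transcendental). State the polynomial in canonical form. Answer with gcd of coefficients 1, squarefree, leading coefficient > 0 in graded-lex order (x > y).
Degree: the shape is more complex than any degree-1 curve, so deg p = 2.
From the visible intercepts: one y-axis crossing is at y = 0; it meets the x-axis at x = 0 (among the integer gridlines).
Together with the visible shape, these determine p as stated.

y^2 + 3*x + 3*y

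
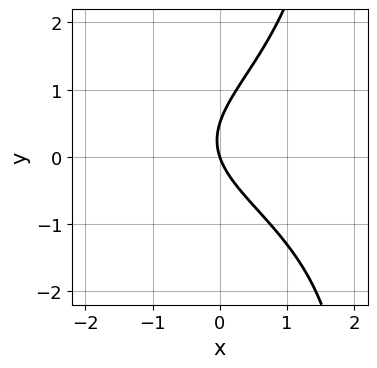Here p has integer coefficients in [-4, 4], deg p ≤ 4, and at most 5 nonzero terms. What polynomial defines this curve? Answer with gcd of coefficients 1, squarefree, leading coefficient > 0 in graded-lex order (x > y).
x*y^2 - 2*y^2 + 3*x + y

1. deg p = 3.
2. Observable constraints: it meets the x-axis at x = 0 (among the integer gridlines); one y-axis crossing is at y = 0.
3. Assembling these constraints gives the stated polynomial.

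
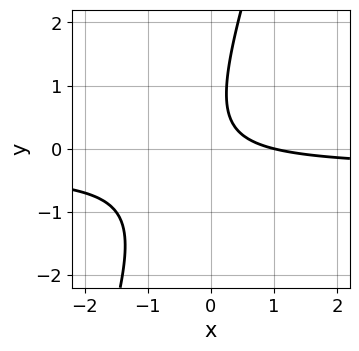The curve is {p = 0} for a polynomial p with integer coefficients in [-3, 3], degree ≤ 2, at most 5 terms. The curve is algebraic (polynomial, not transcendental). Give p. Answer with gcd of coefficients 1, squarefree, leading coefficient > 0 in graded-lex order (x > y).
3*x*y - y^2 + x + y - 1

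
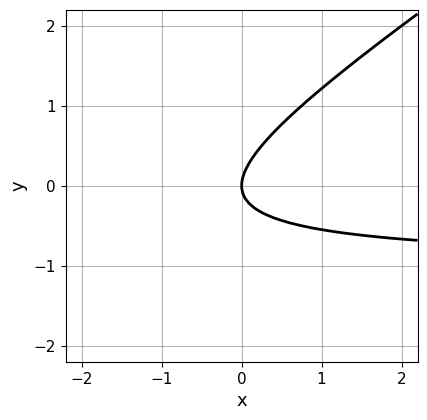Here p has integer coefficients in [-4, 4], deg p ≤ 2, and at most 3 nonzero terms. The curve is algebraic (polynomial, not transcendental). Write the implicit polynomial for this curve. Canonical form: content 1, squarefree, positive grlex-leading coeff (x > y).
2*x*y - 3*y^2 + 2*x

The degree is 2 — a generic line meets the curve in up to 2 points.
From the visible intercepts: it crosses the x-axis at the gridline x = 0; it meets the y-axis at y = 0 (among the integer gridlines).
The integer polynomial consistent with all of this is the stated p.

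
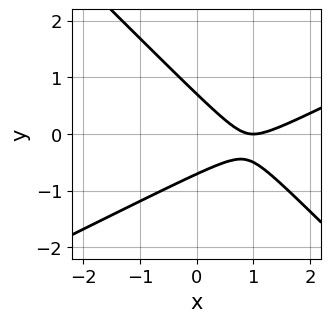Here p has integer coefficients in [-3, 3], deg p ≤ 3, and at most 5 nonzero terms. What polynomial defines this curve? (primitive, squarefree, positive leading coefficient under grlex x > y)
x^2 - x*y - 2*y^2 - 2*x + 1

1. deg p = 2. A generic line meets the curve in up to 2 points.
2. Observable constraints: it meets the x-axis at x = 1 (among the integer gridlines).
3. Assembling these constraints gives the stated polynomial.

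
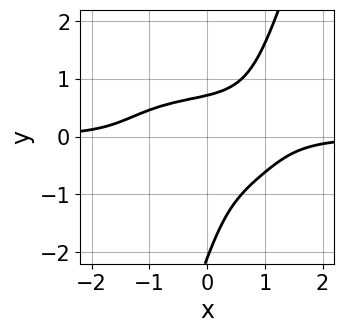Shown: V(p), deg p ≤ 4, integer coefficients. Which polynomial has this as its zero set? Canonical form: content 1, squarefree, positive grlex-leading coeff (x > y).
x^3*y + 3*x*y^3 - y^4 - 2*y^3 + 1

1. deg p = 4. No degree-3 curve has this shape.
2. Observable constraints: the curve avoids every integer x-axis point in the box.
3. Solving for integer coefficients yields p as stated.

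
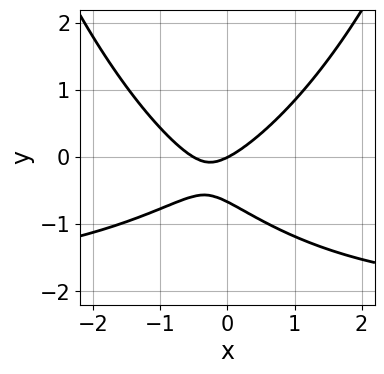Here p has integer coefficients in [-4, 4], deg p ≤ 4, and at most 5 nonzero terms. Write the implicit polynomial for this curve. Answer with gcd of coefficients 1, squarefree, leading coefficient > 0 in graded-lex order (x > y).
First, deg p = 3. No degree-2 curve has this shape.
Then, from the axis intercepts and sections: one y-axis crossing is at y = 0; it crosses the x-axis at the gridline x = 0.
Finally, solving for integer coefficients yields p as stated.

x^2*y + 2*x^2 - 3*y^2 + x - 2*y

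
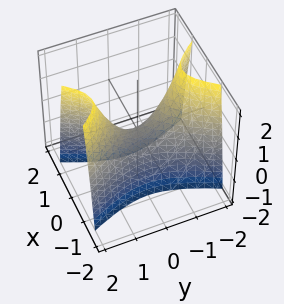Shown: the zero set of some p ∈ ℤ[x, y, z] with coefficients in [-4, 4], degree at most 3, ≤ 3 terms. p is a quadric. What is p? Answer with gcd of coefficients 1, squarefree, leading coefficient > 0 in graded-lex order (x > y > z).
3*x^2 - y^2 + z

First, deg p = 2. A saddle surface; a quadric.
Then, symmetries: it's symmetric under x → −x, forcing even powers of x; it's symmetric under y → −y, forcing even powers of y.
Then, reading off the gridlines: it meets the z-axis at z = 0 (among the integer gridlines); it crosses the y-axis at the gridline y = 0.
Finally, together with the visible shape, these determine p as stated.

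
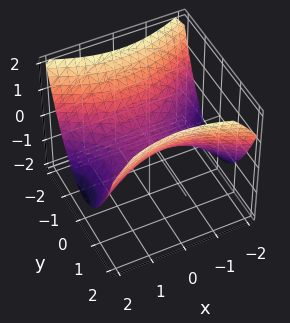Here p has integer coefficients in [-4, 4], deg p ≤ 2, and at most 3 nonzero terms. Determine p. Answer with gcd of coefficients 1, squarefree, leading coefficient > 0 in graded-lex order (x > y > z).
1. The degree is 2 — a saddle surface; a quadric.
2. Symmetries: mirror symmetry y ↦ −y ⇒ only even powers of y; mirror symmetry x ↦ −x ⇒ only even powers of x.
3. Observable constraints: it meets the y-axis at y = 0 (among the integer gridlines); one z-axis crossing is at z = 0; one x-axis crossing is at x = 0.
4. Assembling these constraints gives the stated polynomial.

x^2 - 2*y^2 + 3*z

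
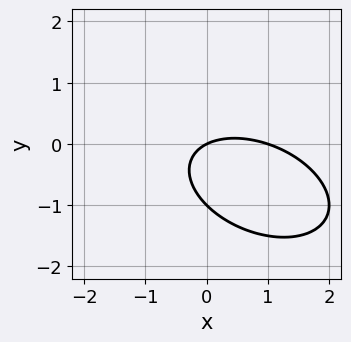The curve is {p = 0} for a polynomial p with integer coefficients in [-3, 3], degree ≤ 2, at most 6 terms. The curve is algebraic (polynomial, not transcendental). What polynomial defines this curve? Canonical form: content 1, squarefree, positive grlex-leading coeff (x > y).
x^2 + x*y + 2*y^2 - x + 2*y

First, degree: the shape is more complex than any degree-1 curve, so deg p = 2.
Next, reading off the gridlines: among the integer gridlines, it crosses the x-axis at x ∈ {0, 1}; the y-axis gridline crossings are at y ∈ {-1, 0}.
Finally, assembling these constraints gives the stated polynomial.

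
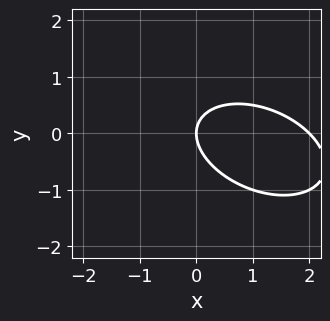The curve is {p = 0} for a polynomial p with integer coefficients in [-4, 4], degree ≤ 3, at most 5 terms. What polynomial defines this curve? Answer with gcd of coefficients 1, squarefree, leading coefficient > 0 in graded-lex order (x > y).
First, deg p = 2.
Next, from the visible intercepts: it meets the y-axis at y = 0 (among the integer gridlines); among the integer gridlines, it crosses the x-axis at x ∈ {0, 2}.
Finally, assembling these constraints gives the stated polynomial.

x^2 + x*y + 2*y^2 - 2*x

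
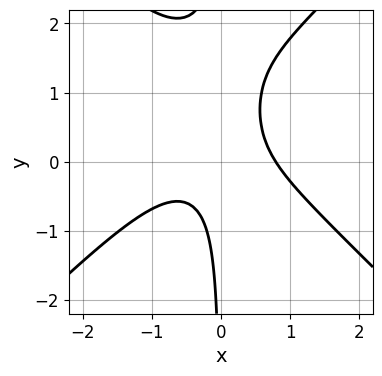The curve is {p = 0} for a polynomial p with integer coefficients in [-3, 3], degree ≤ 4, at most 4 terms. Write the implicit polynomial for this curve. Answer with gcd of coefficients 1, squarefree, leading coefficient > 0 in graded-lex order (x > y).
2*x^3 - 2*x*y^2 + 3*x*y - 1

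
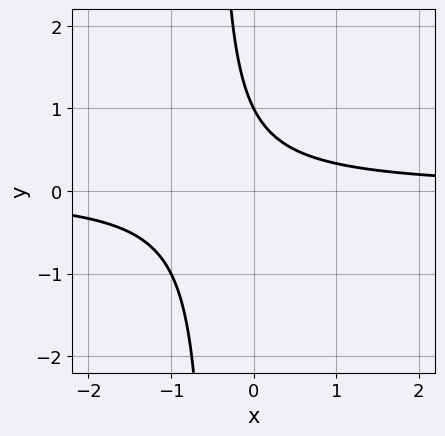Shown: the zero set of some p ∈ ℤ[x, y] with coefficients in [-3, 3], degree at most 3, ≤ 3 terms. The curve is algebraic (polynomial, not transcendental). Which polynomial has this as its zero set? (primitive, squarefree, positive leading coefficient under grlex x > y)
2*x*y + y - 1

First, the degree is 2 — no degree-1 curve has this shape.
Next, reading off the gridlines: it misses every integer gridline on the x-axis; it crosses the y-axis at the gridline y = 1.
Finally, these observations pin down the coefficients.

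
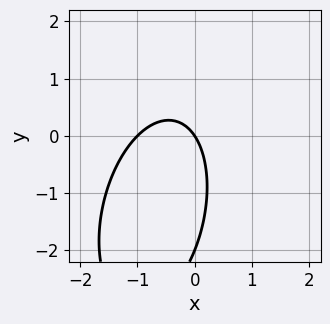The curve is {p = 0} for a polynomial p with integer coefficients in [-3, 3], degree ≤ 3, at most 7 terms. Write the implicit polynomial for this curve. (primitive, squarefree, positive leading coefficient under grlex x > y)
1. Degree: the shape is more complex than any degree-1 curve, so deg p = 2.
2. Against the integer gridlines: among the integer gridlines, it crosses the x-axis at x ∈ {-1, 0}; among the integer gridlines, it crosses the y-axis at y ∈ {-2, 0}.
3. Putting this together gives p.

3*x^2 - x*y + y^2 + 3*x + 2*y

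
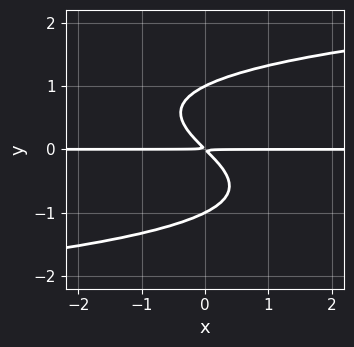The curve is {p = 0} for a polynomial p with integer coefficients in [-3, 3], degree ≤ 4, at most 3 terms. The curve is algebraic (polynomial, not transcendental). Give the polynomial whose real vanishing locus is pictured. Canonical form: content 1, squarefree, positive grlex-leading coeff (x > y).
y^4 - x*y - y^2

(a) The degree is 4 — a generic line meets the curve in up to 4 points.
(b) Observable constraints: every point of the x-axis in the box is on the curve; among the integer gridlines, it crosses the y-axis at y ∈ {-1, 1}.
(c) Matching integer coefficients to the picture gives p.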